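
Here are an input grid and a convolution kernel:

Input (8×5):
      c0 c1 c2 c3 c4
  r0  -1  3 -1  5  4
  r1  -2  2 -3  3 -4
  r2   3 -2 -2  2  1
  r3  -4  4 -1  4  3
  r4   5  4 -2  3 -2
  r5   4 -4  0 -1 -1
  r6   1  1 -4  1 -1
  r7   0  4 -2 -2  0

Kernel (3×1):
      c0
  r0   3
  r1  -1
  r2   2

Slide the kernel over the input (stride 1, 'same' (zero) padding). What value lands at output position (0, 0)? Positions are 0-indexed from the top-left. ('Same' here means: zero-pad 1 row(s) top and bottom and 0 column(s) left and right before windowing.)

The receptive field on the zero-padded input at this output position is [0 / -1 / -2]. Elementwise product with the kernel and sum: 0·3 + -1·-1 + -2·2.

-3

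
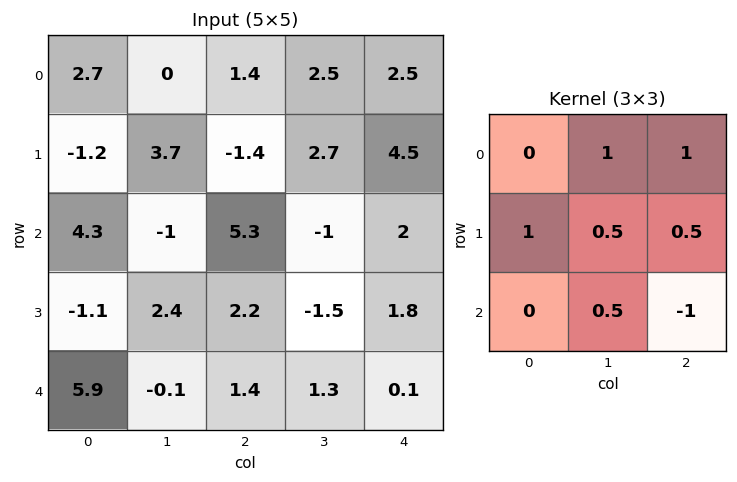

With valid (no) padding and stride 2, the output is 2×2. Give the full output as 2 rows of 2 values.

-4.45 4.7
4.05 3.9

Output[0,0]: The receptive field on the input at this output position is [2.7 0 1.4 / -1.2 3.7 -1.4 / 4.3 -1 5.3]. Elementwise product with the kernel and sum: 0·1 + 1.4·1 + -1.2·1 + 3.7·0.5 + -1.4·0.5 + -1·0.5 + 5.3·-1.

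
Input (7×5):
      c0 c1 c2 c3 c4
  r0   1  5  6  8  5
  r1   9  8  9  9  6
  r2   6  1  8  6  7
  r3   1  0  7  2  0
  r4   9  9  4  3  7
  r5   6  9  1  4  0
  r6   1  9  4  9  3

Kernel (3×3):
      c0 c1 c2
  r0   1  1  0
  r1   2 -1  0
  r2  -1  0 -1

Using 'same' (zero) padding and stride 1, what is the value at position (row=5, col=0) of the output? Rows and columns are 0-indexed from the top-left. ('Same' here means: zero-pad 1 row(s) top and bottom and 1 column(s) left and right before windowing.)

-6

The receptive field on the zero-padded input at this output position is [0 9 9 / 0 6 9 / 0 1 9]. Elementwise product with the kernel and sum: 0·1 + 9·1 + 0·2 + 6·-1 + 0·-1 + 9·-1.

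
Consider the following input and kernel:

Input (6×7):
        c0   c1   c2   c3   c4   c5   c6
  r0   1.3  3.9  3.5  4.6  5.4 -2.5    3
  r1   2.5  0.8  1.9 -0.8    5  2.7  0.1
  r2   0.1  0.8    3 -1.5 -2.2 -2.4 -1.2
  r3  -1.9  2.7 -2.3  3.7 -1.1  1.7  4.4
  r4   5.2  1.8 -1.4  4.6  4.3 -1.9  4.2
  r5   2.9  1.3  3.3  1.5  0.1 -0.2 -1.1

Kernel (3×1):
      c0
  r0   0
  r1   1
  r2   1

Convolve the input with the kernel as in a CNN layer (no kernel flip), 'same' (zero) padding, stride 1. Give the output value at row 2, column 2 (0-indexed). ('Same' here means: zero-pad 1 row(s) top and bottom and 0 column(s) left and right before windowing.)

The receptive field on the zero-padded input at this output position is [1.9 / 3 / -2.3]. Elementwise product with the kernel and sum: 3·1 + -2.3·1.

0.7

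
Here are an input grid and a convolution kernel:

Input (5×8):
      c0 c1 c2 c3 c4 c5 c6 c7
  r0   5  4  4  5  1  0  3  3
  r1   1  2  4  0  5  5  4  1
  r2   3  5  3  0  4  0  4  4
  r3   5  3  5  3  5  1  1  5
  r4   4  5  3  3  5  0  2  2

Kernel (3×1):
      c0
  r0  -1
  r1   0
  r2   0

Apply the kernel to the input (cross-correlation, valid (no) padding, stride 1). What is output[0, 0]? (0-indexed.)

-5

The receptive field on the input at this output position is [5 / 1 / 3]. Elementwise product with the kernel and sum: 5·-1.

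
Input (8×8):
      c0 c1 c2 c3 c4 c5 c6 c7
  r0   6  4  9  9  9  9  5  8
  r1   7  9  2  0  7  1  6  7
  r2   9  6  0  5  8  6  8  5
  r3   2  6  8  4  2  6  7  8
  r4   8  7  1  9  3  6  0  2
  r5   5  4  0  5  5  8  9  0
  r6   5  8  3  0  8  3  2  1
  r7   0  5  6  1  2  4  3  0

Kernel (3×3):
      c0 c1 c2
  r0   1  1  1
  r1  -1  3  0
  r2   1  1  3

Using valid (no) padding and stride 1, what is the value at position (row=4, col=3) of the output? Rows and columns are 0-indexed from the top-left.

45

The receptive field on the input at this output position is [9 3 6 / 5 5 8 / 0 8 3]. Elementwise product with the kernel and sum: 9·1 + 3·1 + 6·1 + 5·-1 + 5·3 + 0·1 + 8·1 + 3·3.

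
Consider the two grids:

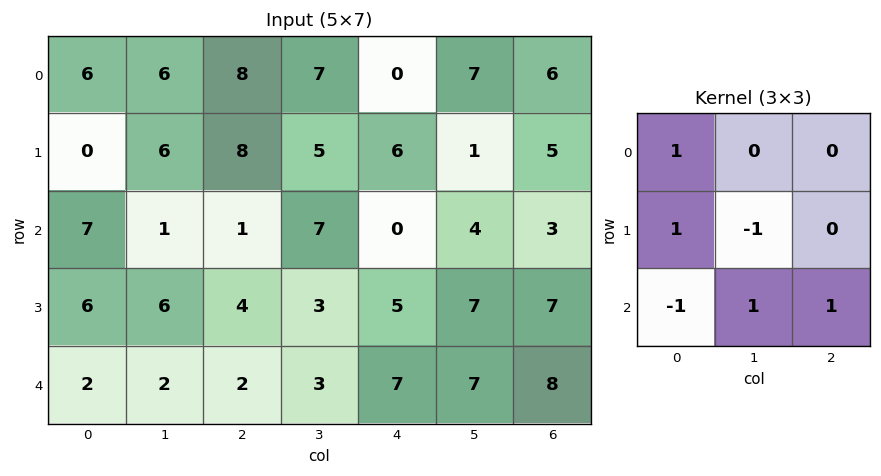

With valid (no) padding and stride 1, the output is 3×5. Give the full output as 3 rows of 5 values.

Output[0,0]: The receptive field on the input at this output position is [6 6 8 / 0 6 8 / 7 1 1]. Elementwise product with the kernel and sum: 6·1 + 0·1 + 6·-1 + 7·-1 + 1·1 + 1·1.
Output[0,1]: The receptive field on the input at this output position is [6 8 7 / 6 8 5 / 1 1 7]. Elementwise product with the kernel and sum: 6·1 + 6·1 + 8·-1 + 1·-1 + 1·1 + 7·1.

-5 11 17 3 12
10 7 6 21 11
9 6 10 16 6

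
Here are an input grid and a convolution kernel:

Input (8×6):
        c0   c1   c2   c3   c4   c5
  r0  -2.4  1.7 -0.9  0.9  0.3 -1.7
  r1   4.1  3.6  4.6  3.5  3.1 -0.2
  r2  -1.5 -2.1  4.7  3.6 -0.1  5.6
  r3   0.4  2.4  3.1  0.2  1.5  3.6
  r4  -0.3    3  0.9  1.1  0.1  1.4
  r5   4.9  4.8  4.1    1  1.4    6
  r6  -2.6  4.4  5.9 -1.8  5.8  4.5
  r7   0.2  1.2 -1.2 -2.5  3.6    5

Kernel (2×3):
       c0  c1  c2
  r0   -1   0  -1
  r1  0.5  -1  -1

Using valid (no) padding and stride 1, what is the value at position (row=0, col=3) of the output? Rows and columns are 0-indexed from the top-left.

-0.35

The receptive field on the input at this output position is [0.9 0.3 -1.7 / 3.5 3.1 -0.2]. Elementwise product with the kernel and sum: 0.9·-1 + -1.7·-1 + 3.5·0.5 + 3.1·-1 + -0.2·-1.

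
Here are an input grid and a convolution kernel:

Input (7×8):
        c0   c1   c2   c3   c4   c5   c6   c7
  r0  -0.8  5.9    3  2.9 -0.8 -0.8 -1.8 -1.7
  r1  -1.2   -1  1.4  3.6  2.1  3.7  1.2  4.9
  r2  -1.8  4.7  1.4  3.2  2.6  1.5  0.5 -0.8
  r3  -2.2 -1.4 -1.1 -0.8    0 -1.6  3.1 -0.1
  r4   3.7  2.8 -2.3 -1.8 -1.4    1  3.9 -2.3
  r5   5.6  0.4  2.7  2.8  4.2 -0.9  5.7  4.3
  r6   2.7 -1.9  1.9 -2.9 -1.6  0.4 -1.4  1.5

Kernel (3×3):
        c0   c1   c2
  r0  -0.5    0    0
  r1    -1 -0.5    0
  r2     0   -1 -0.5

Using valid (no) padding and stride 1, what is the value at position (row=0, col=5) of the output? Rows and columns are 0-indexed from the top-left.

-4

The receptive field on the input at this output position is [-0.8 -1.8 -1.7 / 3.7 1.2 4.9 / 1.5 0.5 -0.8]. Elementwise product with the kernel and sum: -0.8·-0.5 + 3.7·-1 + 1.2·-0.5 + 0.5·-1 + -0.8·-0.5.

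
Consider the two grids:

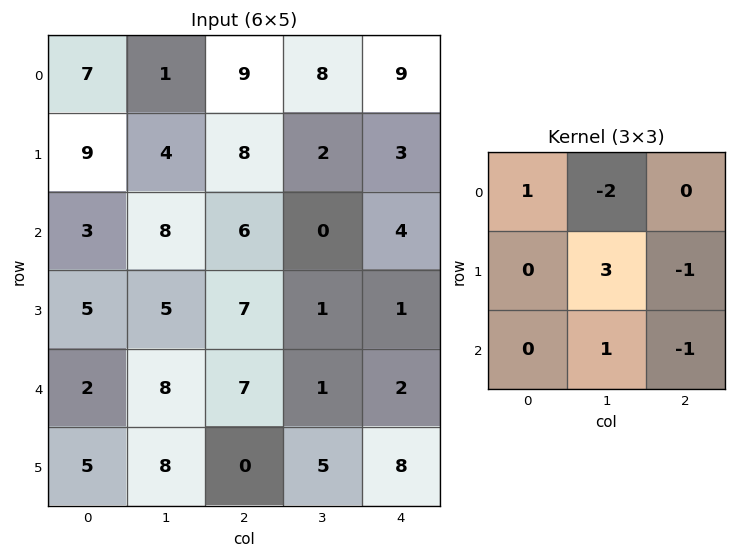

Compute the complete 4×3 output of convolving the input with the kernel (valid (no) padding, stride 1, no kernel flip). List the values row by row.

Output[0,0]: The receptive field on the input at this output position is [7 1 9 / 9 4 8 / 3 8 6]. Elementwise product with the kernel and sum: 7·1 + 1·-2 + 4·3 + 8·-1 + 8·1 + 6·-1.
Output[0,1]: The receptive field on the input at this output position is [1 9 8 / 4 8 2 / 8 6 0]. Elementwise product with the kernel and sum: 1·1 + 9·-2 + 8·3 + 2·-1 + 6·1 + 0·-1.

11 11 -8
17 12 0
-4 22 7
20 6 3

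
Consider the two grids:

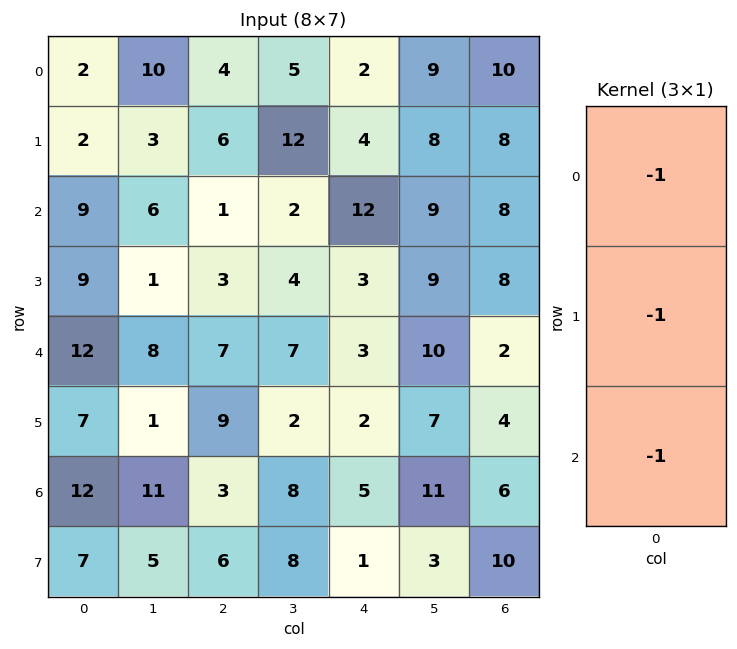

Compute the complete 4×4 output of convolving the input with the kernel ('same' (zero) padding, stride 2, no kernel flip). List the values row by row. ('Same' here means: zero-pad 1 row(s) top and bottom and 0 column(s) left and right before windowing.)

-4 -10 -6 -18
-20 -10 -19 -24
-28 -19 -8 -14
-26 -18 -8 -20

Output[0,0]: The receptive field on the zero-padded input at this output position is [0 / 2 / 2]. Elementwise product with the kernel and sum: 0·-1 + 2·-1 + 2·-1.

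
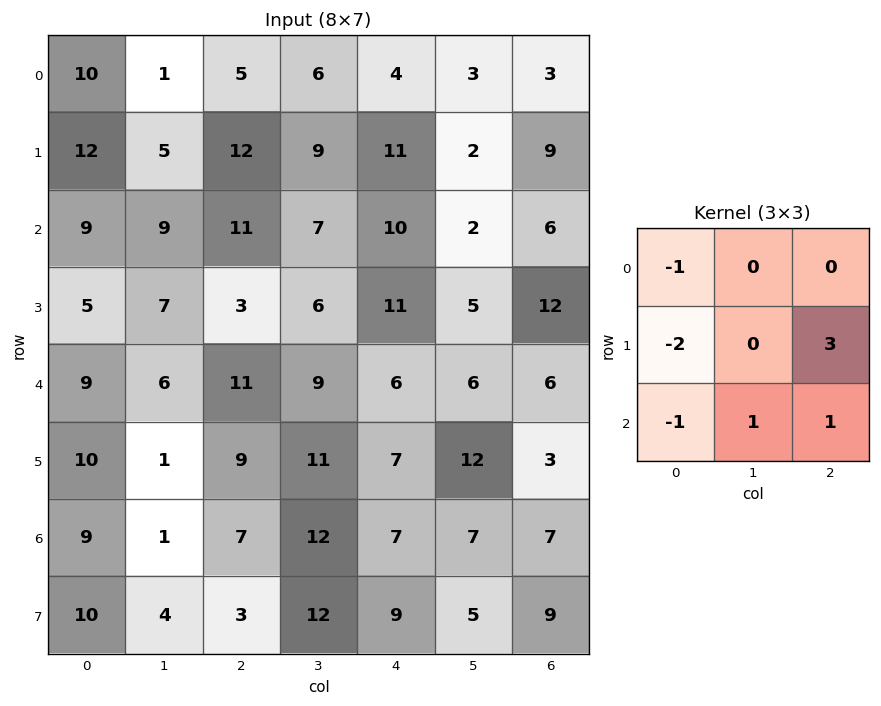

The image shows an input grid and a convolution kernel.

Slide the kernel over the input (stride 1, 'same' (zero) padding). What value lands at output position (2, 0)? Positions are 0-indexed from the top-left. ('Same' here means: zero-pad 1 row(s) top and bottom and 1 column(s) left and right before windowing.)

39

The receptive field on the zero-padded input at this output position is [0 12 5 / 0 9 9 / 0 5 7]. Elementwise product with the kernel and sum: 0·-1 + 0·-2 + 9·3 + 0·-1 + 5·1 + 7·1.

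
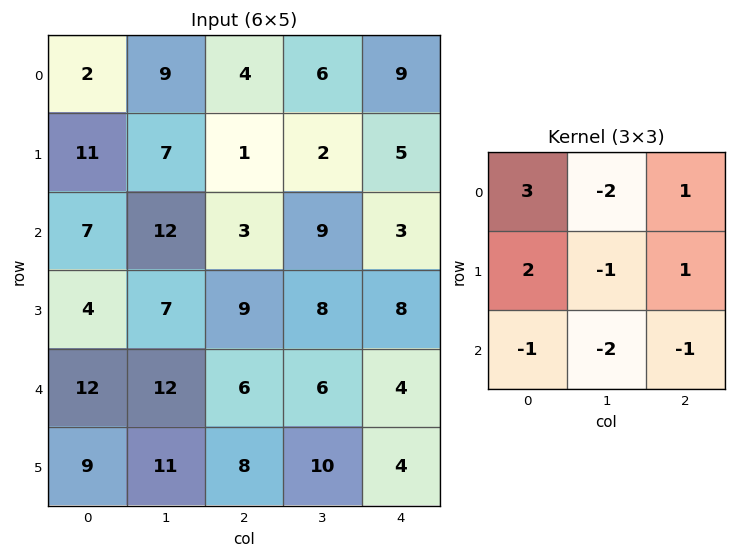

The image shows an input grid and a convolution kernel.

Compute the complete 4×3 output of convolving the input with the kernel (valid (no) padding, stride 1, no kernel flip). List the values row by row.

-26 13 -10
-2 18 -29
-32 22 -10
-14 -2 -3

Output[0,0]: The receptive field on the input at this output position is [2 9 4 / 11 7 1 / 7 12 3]. Elementwise product with the kernel and sum: 2·3 + 9·-2 + 4·1 + 11·2 + 7·-1 + 1·1 + 7·-1 + 12·-2 + 3·-1.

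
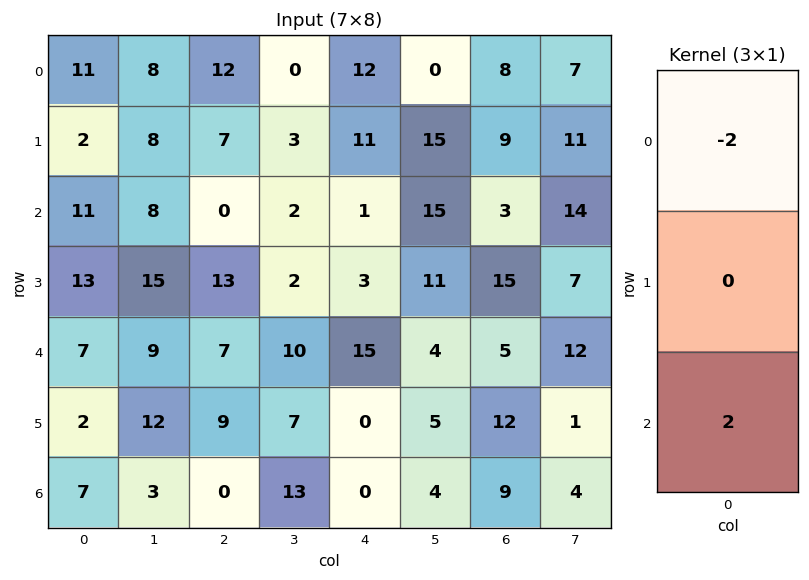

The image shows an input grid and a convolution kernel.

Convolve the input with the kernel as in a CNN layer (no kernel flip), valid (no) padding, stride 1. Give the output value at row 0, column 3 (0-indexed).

4

The receptive field on the input at this output position is [0 / 3 / 2]. Elementwise product with the kernel and sum: 0·-2 + 2·2.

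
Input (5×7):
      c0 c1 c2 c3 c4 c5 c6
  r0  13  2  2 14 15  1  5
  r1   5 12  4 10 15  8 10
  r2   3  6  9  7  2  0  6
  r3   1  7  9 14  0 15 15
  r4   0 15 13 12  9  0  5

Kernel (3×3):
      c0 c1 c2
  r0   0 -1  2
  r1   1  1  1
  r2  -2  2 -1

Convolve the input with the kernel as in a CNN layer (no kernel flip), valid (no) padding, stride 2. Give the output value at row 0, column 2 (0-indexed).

The receptive field on the input at this output position is [15 1 5 / 15 8 10 / 2 0 6]. Elementwise product with the kernel and sum: 1·-1 + 5·2 + 15·1 + 8·1 + 10·1 + 2·-2 + 0·2 + 6·-1.

32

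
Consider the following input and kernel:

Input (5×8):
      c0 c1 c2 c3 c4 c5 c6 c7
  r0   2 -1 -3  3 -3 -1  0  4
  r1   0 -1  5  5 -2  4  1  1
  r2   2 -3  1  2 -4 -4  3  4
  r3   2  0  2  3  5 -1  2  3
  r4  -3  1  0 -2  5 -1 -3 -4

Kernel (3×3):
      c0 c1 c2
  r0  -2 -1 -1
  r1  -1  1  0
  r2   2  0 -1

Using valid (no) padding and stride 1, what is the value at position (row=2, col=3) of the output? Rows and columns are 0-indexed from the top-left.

3

The receptive field on the input at this output position is [2 -4 -4 / 3 5 -1 / -2 5 -1]. Elementwise product with the kernel and sum: 2·-2 + -4·-1 + -4·-1 + 3·-1 + 5·1 + -2·2 + -1·-1.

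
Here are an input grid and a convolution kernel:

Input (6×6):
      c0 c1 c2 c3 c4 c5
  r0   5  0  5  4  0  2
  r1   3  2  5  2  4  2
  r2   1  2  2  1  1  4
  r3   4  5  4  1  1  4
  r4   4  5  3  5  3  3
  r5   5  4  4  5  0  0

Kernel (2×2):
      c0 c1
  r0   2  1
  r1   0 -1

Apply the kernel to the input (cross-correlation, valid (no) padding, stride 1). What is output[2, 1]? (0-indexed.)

The receptive field on the input at this output position is [2 2 / 5 4]. Elementwise product with the kernel and sum: 2·2 + 2·1 + 4·-1.

2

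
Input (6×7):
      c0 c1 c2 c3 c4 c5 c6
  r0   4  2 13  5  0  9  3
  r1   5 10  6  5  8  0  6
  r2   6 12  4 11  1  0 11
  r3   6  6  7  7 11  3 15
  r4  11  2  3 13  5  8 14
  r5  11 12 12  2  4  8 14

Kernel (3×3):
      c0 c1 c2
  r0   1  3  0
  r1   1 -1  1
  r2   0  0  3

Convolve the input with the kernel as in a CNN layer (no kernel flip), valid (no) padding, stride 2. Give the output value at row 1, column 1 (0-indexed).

63

The receptive field on the input at this output position is [4 11 1 / 7 7 11 / 3 13 5]. Elementwise product with the kernel and sum: 4·1 + 11·3 + 7·1 + 7·-1 + 11·1 + 5·3.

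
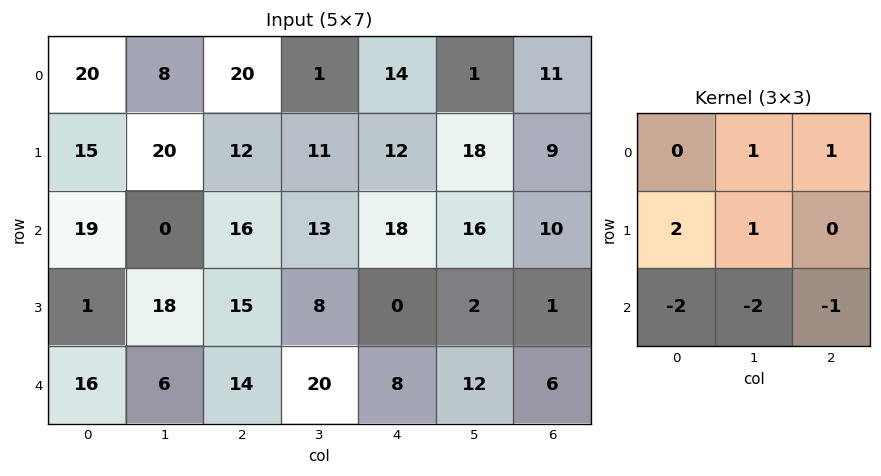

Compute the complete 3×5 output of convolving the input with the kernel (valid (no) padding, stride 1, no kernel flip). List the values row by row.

24 28 -26 -29 -24
17 -35 22 56 74
-22 20 -7 -18 -18

Output[0,0]: The receptive field on the input at this output position is [20 8 20 / 15 20 12 / 19 0 16]. Elementwise product with the kernel and sum: 8·1 + 20·1 + 15·2 + 20·1 + 19·-2 + 0·-2 + 16·-1.
Output[0,1]: The receptive field on the input at this output position is [8 20 1 / 20 12 11 / 0 16 13]. Elementwise product with the kernel and sum: 20·1 + 1·1 + 20·2 + 12·1 + 0·-2 + 16·-2 + 13·-1.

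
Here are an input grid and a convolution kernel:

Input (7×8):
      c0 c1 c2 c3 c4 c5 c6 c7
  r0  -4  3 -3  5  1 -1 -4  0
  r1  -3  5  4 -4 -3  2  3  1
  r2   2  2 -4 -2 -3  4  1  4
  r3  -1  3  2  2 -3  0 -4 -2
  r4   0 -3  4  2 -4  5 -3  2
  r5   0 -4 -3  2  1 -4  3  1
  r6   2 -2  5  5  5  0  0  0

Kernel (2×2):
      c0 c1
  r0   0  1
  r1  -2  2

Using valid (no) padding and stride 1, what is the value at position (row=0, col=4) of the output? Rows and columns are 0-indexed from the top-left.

The receptive field on the input at this output position is [1 -1 / -3 2]. Elementwise product with the kernel and sum: -1·1 + -3·-2 + 2·2.

9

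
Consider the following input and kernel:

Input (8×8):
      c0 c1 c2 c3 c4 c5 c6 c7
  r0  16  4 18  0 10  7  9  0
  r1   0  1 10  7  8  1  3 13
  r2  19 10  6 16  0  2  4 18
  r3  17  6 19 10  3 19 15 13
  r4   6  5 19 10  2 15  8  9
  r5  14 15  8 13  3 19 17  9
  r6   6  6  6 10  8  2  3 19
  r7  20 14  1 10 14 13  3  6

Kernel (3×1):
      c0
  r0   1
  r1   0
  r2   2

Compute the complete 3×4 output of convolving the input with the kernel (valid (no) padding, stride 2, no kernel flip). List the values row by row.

54 30 10 17
31 44 4 20
18 31 18 14

Output[0,0]: The receptive field on the input at this output position is [16 / 0 / 19]. Elementwise product with the kernel and sum: 16·1 + 19·2.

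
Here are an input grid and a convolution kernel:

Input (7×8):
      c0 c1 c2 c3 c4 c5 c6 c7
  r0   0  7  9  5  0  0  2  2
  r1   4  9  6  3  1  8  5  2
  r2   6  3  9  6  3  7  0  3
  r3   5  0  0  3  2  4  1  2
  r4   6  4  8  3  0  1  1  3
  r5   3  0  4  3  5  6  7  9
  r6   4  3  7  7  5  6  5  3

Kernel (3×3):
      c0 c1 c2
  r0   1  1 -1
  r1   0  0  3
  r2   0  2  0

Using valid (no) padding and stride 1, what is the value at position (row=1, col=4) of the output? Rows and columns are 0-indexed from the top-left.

The receptive field on the input at this output position is [1 8 5 / 3 7 0 / 2 4 1]. Elementwise product with the kernel and sum: 1·1 + 8·1 + 5·-1 + 0·3 + 4·2.

12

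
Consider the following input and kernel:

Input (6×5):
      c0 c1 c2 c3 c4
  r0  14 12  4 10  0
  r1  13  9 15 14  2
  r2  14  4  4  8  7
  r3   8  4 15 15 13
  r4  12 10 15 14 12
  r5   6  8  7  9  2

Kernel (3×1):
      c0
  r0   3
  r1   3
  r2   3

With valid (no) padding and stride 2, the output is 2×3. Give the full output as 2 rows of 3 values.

Output[0,0]: The receptive field on the input at this output position is [14 / 13 / 14]. Elementwise product with the kernel and sum: 14·3 + 13·3 + 14·3.

123 69 27
102 102 96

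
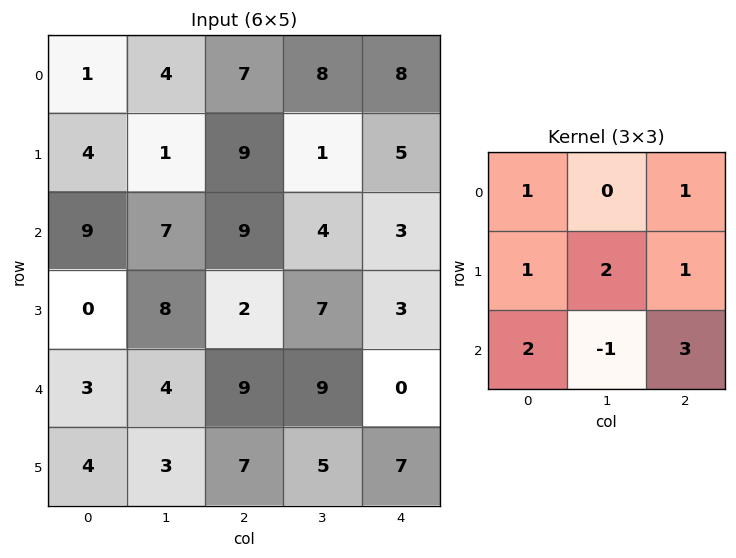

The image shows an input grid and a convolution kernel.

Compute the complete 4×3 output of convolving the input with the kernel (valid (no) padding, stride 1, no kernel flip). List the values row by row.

Output[0,0]: The receptive field on the input at this output position is [1 4 7 / 4 1 9 / 9 7 9]. Elementwise product with the kernel and sum: 1·1 + 7·1 + 4·1 + 1·2 + 9·1 + 9·2 + 7·-1 + 9·3.

61 49 54
43 66 40
65 56 40
48 60 62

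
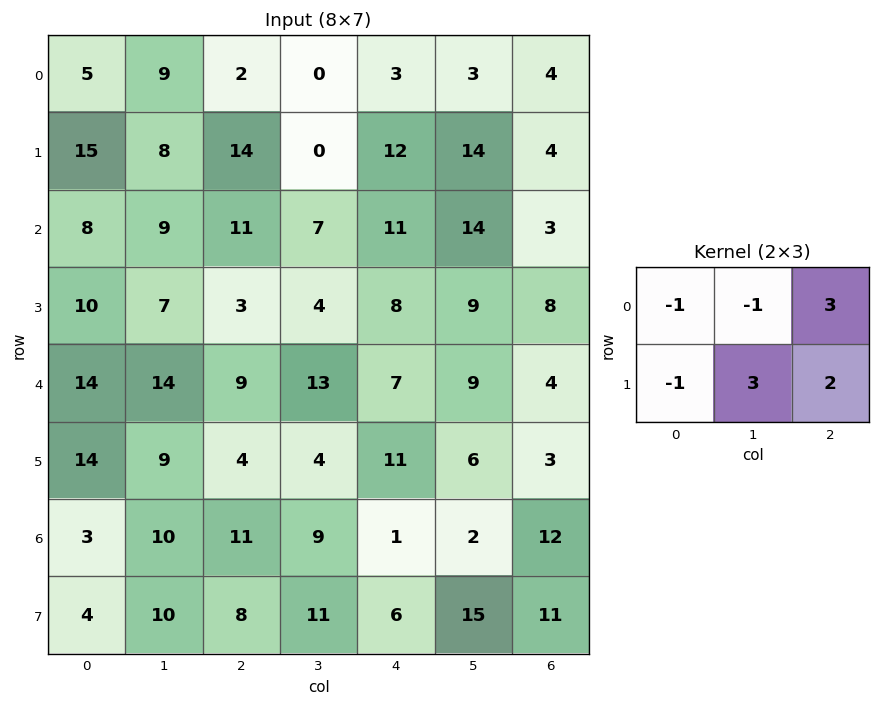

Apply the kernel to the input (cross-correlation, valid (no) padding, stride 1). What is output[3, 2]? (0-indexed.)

The receptive field on the input at this output position is [3 4 8 / 9 13 7]. Elementwise product with the kernel and sum: 3·-1 + 4·-1 + 8·3 + 9·-1 + 13·3 + 7·2.

61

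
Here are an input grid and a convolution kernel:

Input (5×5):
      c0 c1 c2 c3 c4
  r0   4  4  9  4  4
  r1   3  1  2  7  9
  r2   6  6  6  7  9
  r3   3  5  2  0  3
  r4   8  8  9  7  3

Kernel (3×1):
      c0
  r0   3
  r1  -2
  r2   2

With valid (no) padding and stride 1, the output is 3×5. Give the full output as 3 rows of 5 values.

Output[0,0]: The receptive field on the input at this output position is [4 / 3 / 6]. Elementwise product with the kernel and sum: 4·3 + 3·-2 + 6·2.

18 22 35 12 12
3 1 -2 7 15
28 24 32 35 27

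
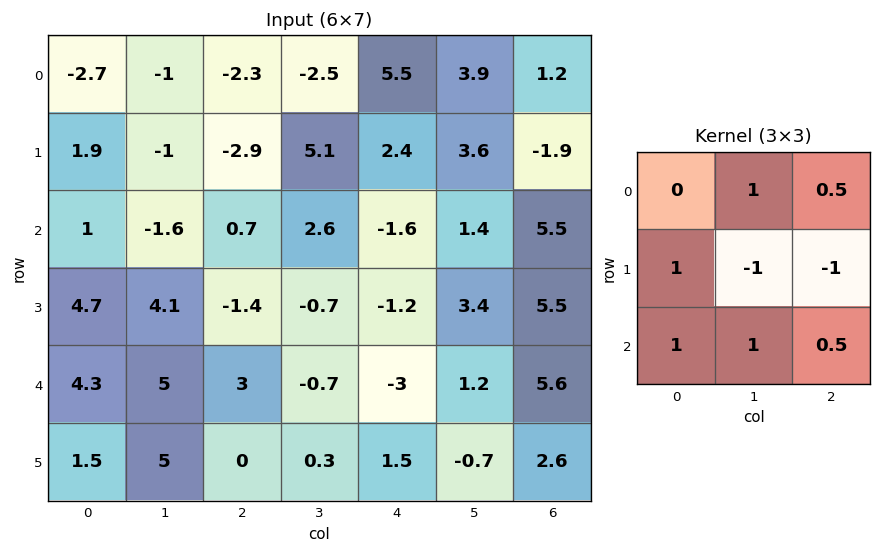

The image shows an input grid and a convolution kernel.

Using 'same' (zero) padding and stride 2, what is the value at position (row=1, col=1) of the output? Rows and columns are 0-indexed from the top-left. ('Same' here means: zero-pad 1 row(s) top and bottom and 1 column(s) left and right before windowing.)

The receptive field on the zero-padded input at this output position is [-1 -2.9 5.1 / -1.6 0.7 2.6 / 4.1 -1.4 -0.7]. Elementwise product with the kernel and sum: -2.9·1 + 5.1·0.5 + -1.6·1 + 0.7·-1 + 2.6·-1 + 4.1·1 + -1.4·1 + -0.7·0.5.

-2.9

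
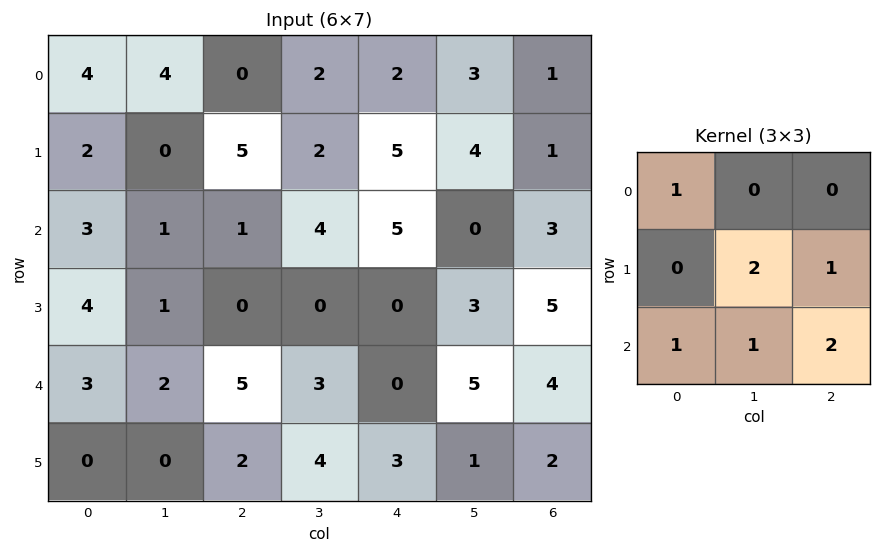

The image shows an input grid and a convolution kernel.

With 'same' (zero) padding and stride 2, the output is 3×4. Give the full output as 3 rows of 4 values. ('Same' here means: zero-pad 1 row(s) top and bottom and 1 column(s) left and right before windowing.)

14 11 22 7
13 7 18 18
8 24 14 14

Output[0,0]: The receptive field on the zero-padded input at this output position is [0 0 0 / 0 4 4 / 0 2 0]. Elementwise product with the kernel and sum: 0·1 + 4·2 + 4·1 + 0·1 + 2·1 + 0·2.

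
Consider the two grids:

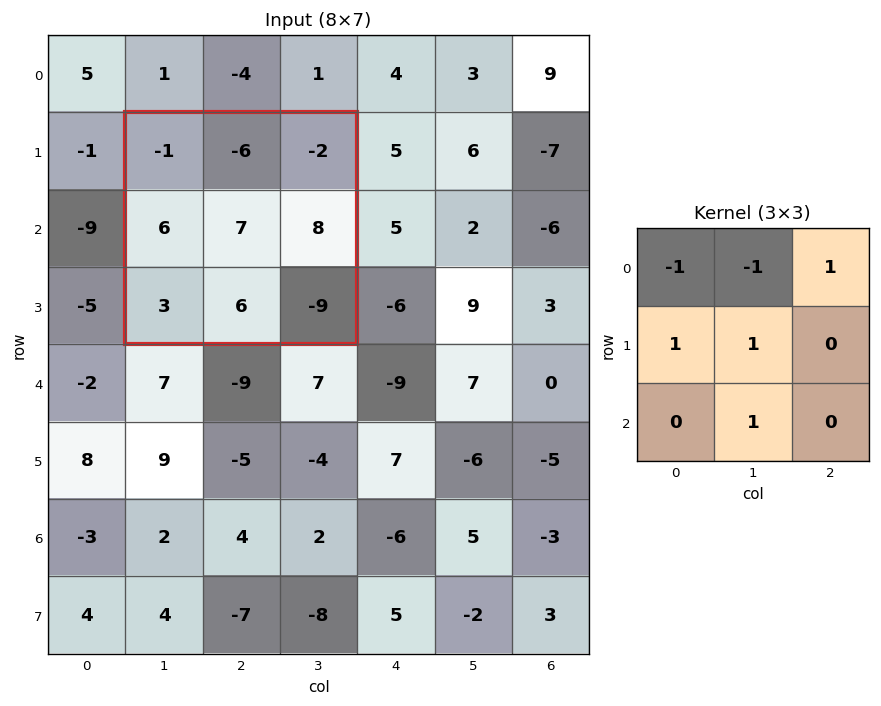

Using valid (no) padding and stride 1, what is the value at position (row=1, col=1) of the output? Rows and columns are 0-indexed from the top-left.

24

The receptive field on the input at this output position is [-1 -6 -2 / 6 7 8 / 3 6 -9]. Elementwise product with the kernel and sum: -1·-1 + -6·-1 + -2·1 + 6·1 + 7·1 + 6·1.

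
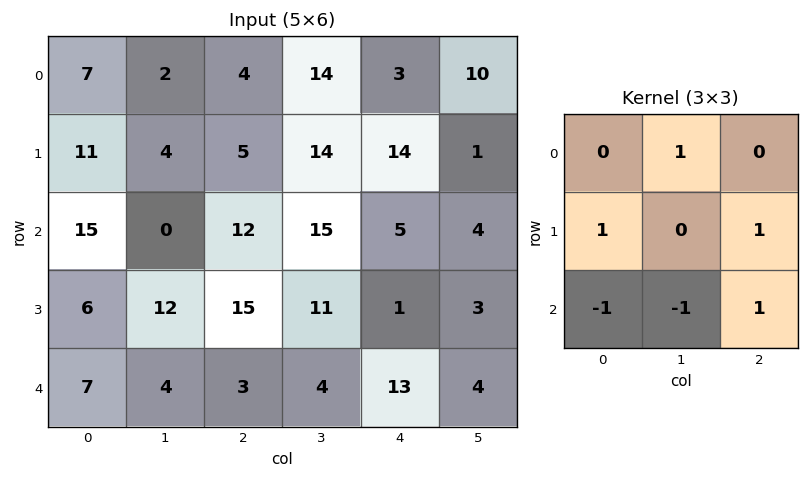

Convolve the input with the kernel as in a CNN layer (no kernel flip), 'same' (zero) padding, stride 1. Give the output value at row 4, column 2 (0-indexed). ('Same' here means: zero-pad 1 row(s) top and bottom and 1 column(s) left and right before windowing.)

The receptive field on the zero-padded input at this output position is [12 15 11 / 4 3 4 / 0 0 0]. Elementwise product with the kernel and sum: 15·1 + 4·1 + 4·1 + 0·-1 + 0·-1 + 0·1.

23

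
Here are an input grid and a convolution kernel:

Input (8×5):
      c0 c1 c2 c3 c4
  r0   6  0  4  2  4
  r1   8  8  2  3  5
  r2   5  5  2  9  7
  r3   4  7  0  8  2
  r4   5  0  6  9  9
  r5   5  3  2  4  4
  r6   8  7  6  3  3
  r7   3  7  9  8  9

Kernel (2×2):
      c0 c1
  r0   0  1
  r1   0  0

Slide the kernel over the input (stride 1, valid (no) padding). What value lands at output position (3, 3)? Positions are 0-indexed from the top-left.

2

The receptive field on the input at this output position is [8 2 / 9 9]. Elementwise product with the kernel and sum: 2·1.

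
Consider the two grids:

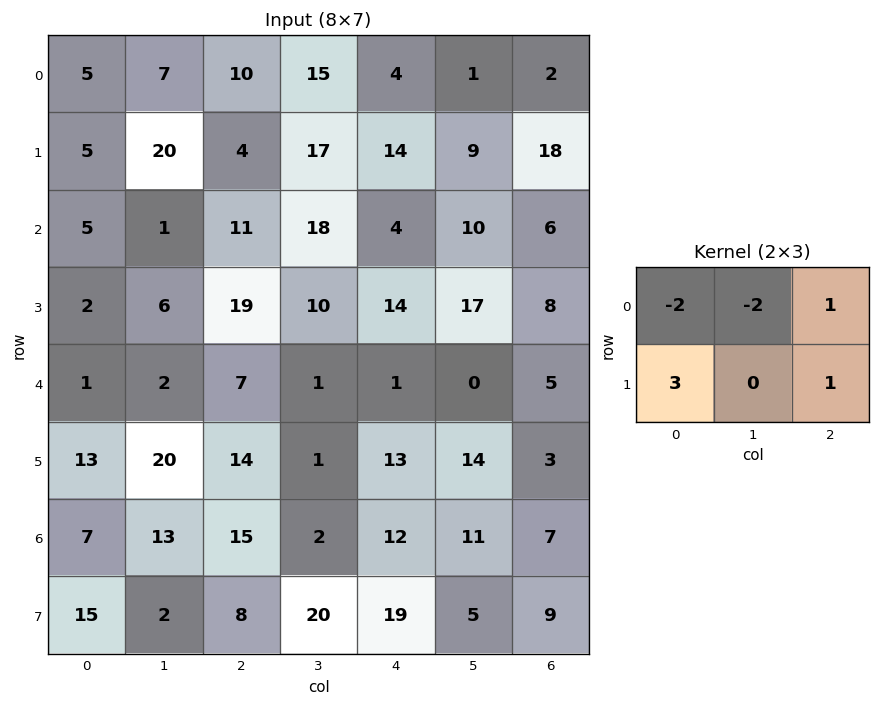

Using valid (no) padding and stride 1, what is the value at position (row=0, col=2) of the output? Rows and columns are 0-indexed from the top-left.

The receptive field on the input at this output position is [10 15 4 / 4 17 14]. Elementwise product with the kernel and sum: 10·-2 + 15·-2 + 4·1 + 4·3 + 14·1.

-20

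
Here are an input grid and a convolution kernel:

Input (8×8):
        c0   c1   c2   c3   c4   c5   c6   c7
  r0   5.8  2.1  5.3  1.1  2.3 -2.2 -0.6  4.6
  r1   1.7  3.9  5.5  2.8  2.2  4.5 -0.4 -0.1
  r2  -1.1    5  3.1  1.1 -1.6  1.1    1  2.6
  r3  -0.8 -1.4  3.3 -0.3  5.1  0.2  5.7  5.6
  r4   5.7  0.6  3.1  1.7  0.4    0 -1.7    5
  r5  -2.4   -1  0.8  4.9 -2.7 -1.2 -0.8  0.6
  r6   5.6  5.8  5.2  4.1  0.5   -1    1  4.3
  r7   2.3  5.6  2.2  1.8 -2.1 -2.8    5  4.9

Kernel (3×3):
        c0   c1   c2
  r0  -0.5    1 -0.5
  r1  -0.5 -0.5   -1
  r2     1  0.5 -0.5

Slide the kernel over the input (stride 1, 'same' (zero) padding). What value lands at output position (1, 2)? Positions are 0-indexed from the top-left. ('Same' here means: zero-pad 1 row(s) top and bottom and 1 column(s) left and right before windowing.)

The receptive field on the zero-padded input at this output position is [2.1 5.3 1.1 / 3.9 5.5 2.8 / 5 3.1 1.1]. Elementwise product with the kernel and sum: 2.1·-0.5 + 5.3·1 + 1.1·-0.5 + 3.9·-0.5 + 5.5·-0.5 + 2.8·-1 + 5·1 + 3.1·0.5 + 1.1·-0.5.

2.2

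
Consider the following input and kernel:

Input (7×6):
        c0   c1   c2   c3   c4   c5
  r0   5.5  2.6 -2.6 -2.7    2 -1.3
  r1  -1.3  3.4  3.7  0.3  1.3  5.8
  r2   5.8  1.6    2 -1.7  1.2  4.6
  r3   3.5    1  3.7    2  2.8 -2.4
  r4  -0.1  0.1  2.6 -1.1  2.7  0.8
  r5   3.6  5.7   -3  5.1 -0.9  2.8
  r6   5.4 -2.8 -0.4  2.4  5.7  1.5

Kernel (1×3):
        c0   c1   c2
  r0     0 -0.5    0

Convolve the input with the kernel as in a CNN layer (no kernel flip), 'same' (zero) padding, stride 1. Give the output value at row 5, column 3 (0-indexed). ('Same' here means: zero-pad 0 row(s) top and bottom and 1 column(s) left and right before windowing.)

The receptive field on the zero-padded input at this output position is [-3 5.1 -0.9]. Elementwise product with the kernel and sum: 5.1·-0.5.

-2.55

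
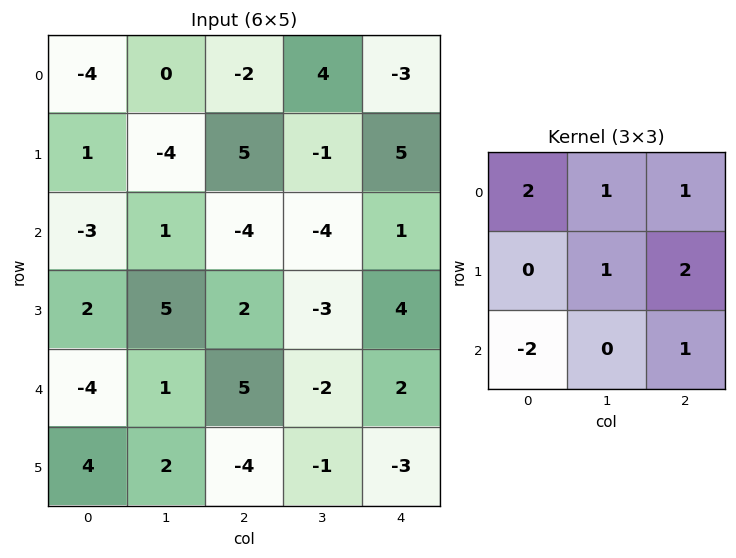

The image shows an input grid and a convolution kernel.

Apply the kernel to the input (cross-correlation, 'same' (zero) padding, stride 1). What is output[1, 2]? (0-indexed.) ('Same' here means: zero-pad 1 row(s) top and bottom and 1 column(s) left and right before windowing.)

The receptive field on the zero-padded input at this output position is [0 -2 4 / -4 5 -1 / 1 -4 -4]. Elementwise product with the kernel and sum: 0·2 + -2·1 + 4·1 + 5·1 + -1·2 + 1·-2 + -4·1.

-1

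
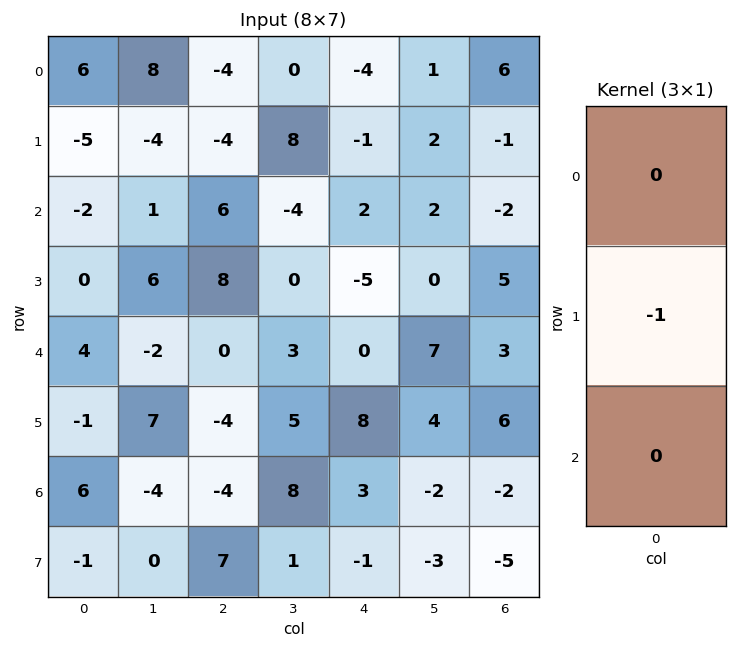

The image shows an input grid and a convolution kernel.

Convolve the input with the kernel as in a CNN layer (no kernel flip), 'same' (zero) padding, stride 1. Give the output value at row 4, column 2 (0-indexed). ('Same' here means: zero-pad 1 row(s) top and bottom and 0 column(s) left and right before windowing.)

The receptive field on the zero-padded input at this output position is [8 / 0 / -4]. Elementwise product with the kernel and sum: 0·-1.

0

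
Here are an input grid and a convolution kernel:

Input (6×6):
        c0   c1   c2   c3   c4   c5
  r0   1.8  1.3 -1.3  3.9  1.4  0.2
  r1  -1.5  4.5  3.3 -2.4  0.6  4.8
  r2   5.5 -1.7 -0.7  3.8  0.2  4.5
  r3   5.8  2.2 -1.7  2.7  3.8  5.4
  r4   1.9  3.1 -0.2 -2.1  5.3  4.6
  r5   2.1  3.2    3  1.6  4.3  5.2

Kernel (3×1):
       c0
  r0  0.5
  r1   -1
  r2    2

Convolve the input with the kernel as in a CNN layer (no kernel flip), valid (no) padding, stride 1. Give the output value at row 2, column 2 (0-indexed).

0.95

The receptive field on the input at this output position is [-0.7 / -1.7 / -0.2]. Elementwise product with the kernel and sum: -0.7·0.5 + -1.7·-1 + -0.2·2.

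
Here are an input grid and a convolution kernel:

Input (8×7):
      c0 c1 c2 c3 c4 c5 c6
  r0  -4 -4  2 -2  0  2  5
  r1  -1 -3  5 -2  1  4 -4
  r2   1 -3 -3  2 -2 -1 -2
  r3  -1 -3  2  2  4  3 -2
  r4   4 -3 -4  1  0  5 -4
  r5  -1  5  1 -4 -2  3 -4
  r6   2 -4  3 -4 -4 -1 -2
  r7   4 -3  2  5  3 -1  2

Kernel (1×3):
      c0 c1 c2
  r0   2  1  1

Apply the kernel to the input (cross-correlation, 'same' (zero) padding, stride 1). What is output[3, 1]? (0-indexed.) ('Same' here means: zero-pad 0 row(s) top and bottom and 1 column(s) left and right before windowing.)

The receptive field on the zero-padded input at this output position is [-1 -3 2]. Elementwise product with the kernel and sum: -1·2 + -3·1 + 2·1.

-3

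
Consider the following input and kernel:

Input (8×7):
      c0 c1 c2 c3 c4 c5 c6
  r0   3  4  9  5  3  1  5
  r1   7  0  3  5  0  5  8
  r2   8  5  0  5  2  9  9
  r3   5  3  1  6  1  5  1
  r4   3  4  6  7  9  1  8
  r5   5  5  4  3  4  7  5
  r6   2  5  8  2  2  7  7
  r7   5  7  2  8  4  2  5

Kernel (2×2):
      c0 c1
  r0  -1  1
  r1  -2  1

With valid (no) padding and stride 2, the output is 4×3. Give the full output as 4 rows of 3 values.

-13 -5 3
-10 9 10
-4 -4 -9
0 -2 -1

Output[0,0]: The receptive field on the input at this output position is [3 4 / 7 0]. Elementwise product with the kernel and sum: 3·-1 + 4·1 + 7·-2 + 0·1.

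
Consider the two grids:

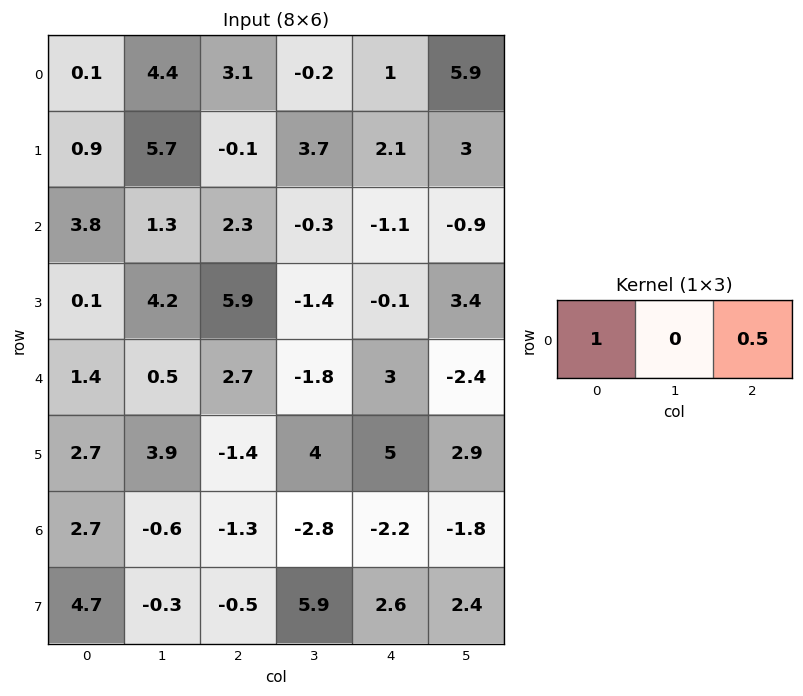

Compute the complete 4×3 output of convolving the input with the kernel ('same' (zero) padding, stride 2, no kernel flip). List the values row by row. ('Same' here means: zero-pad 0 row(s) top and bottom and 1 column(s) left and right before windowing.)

Output[0,0]: The receptive field on the zero-padded input at this output position is [0 0.1 4.4]. Elementwise product with the kernel and sum: 0·1 + 4.4·0.5.
Output[0,1]: The receptive field on the zero-padded input at this output position is [4.4 3.1 -0.2]. Elementwise product with the kernel and sum: 4.4·1 + -0.2·0.5.

2.2 4.3 2.75
0.65 1.15 -0.75
0.25 -0.4 -3
-0.3 -2 -3.7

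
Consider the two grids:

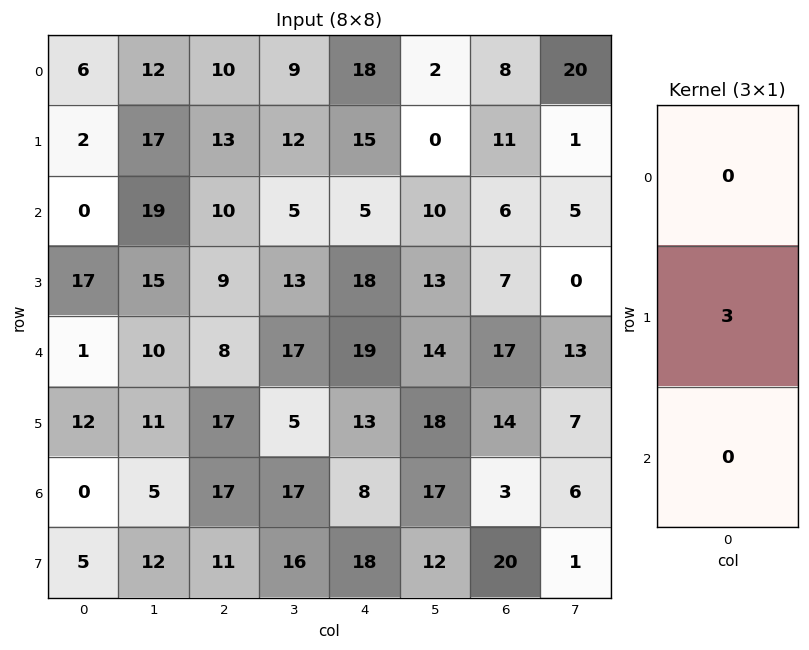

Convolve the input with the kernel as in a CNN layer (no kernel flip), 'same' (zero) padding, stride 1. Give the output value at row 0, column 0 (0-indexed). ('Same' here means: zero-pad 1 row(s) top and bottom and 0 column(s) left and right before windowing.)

18

The receptive field on the zero-padded input at this output position is [0 / 6 / 2]. Elementwise product with the kernel and sum: 6·3.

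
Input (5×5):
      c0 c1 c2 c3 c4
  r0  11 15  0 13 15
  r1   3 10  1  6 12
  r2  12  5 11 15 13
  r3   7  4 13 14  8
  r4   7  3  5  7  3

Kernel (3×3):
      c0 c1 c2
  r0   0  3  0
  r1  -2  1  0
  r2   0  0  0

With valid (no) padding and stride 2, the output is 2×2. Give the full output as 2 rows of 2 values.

49 43
5 33

Output[0,0]: The receptive field on the input at this output position is [11 15 0 / 3 10 1 / 12 5 11]. Elementwise product with the kernel and sum: 15·3 + 3·-2 + 10·1.
Output[0,1]: The receptive field on the input at this output position is [0 13 15 / 1 6 12 / 11 15 13]. Elementwise product with the kernel and sum: 13·3 + 1·-2 + 6·1.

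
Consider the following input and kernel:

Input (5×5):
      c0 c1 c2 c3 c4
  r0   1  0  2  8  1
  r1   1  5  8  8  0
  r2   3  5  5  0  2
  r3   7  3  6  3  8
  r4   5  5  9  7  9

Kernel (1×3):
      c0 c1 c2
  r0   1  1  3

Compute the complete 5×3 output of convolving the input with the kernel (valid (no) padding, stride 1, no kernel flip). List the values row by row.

Output[0,0]: The receptive field on the input at this output position is [1 0 2]. Elementwise product with the kernel and sum: 1·1 + 0·1 + 2·3.
Output[0,1]: The receptive field on the input at this output position is [0 2 8]. Elementwise product with the kernel and sum: 0·1 + 2·1 + 8·3.

7 26 13
30 37 16
23 10 11
28 18 33
37 35 43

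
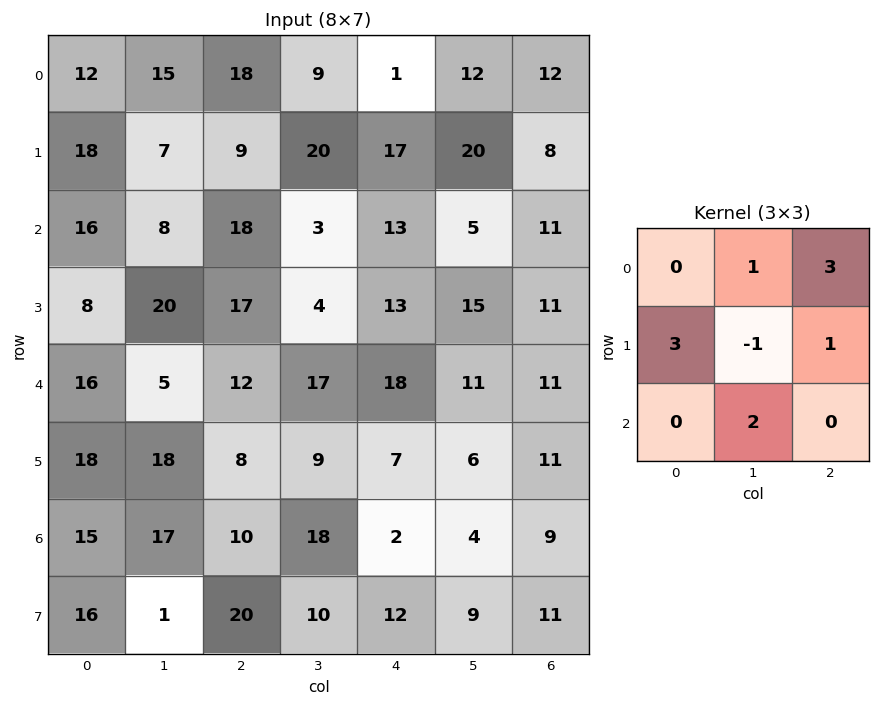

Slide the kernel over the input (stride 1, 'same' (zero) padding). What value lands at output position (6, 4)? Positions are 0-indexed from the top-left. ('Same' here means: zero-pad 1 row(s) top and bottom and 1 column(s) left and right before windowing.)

The receptive field on the zero-padded input at this output position is [9 7 6 / 18 2 4 / 10 12 9]. Elementwise product with the kernel and sum: 7·1 + 6·3 + 18·3 + 2·-1 + 4·1 + 12·2.

105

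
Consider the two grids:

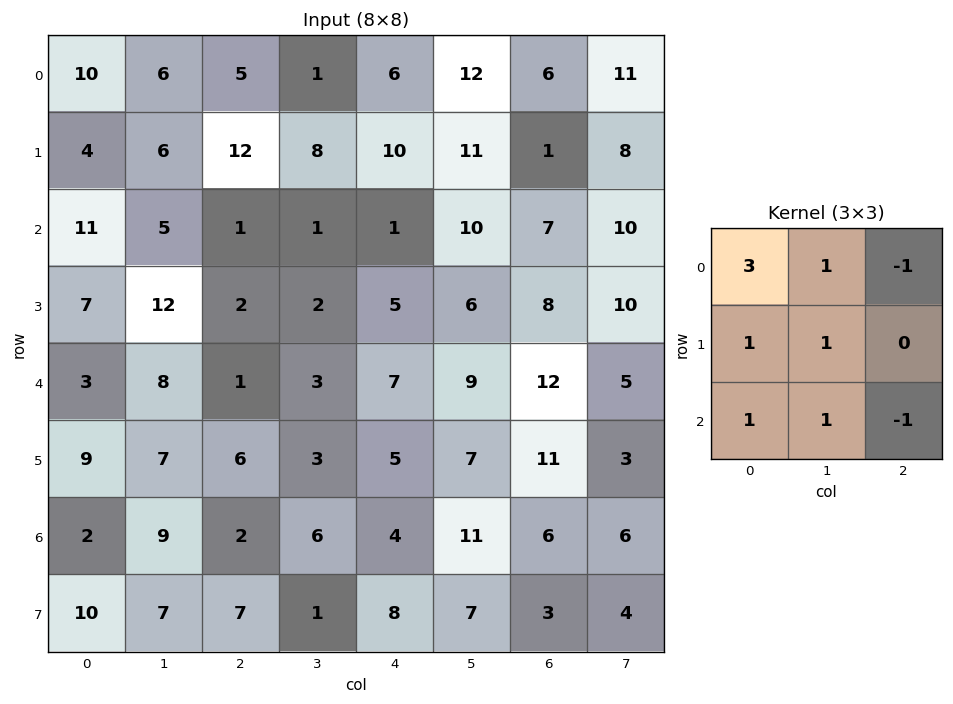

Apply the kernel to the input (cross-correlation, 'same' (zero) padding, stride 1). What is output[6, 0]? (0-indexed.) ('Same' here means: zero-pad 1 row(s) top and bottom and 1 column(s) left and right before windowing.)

The receptive field on the zero-padded input at this output position is [0 9 7 / 0 2 9 / 0 10 7]. Elementwise product with the kernel and sum: 0·3 + 9·1 + 7·-1 + 0·1 + 2·1 + 0·1 + 10·1 + 7·-1.

7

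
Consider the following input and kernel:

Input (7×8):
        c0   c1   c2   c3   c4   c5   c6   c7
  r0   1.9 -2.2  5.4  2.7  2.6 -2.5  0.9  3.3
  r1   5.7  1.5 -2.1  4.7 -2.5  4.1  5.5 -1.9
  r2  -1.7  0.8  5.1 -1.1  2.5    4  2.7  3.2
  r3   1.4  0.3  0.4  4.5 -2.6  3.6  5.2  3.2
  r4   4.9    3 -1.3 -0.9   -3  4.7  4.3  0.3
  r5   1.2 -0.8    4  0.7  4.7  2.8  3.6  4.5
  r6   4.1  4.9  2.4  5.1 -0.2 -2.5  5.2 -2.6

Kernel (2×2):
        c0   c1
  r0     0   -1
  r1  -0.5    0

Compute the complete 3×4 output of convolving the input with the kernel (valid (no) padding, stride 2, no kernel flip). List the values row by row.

-0.65 -1.65 3.75 -6.05
-1.5 0.9 -2.7 -5.8
-3.6 -1.1 -7.05 -2.1

Output[0,0]: The receptive field on the input at this output position is [1.9 -2.2 / 5.7 1.5]. Elementwise product with the kernel and sum: -2.2·-1 + 5.7·-0.5.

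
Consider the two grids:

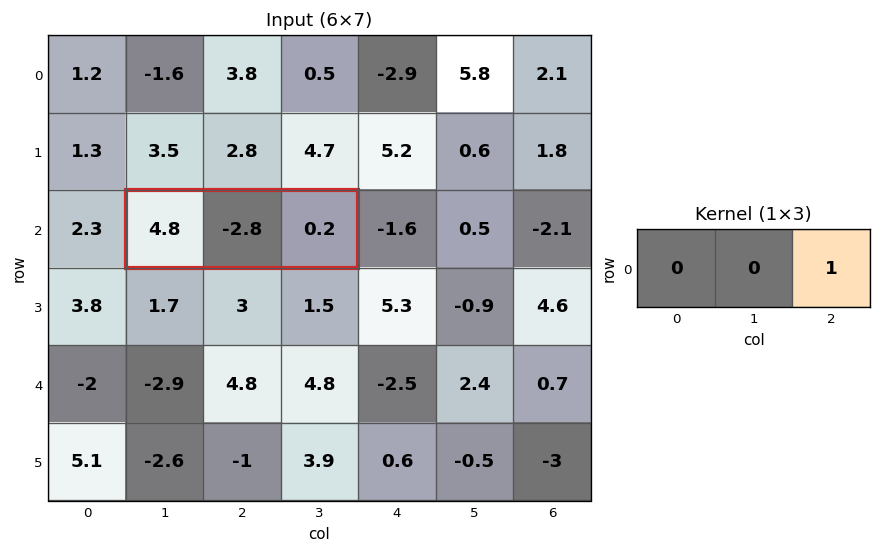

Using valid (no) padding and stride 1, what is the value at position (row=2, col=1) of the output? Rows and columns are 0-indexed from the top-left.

The receptive field on the input at this output position is [4.8 -2.8 0.2]. Elementwise product with the kernel and sum: 0.2·1.

0.2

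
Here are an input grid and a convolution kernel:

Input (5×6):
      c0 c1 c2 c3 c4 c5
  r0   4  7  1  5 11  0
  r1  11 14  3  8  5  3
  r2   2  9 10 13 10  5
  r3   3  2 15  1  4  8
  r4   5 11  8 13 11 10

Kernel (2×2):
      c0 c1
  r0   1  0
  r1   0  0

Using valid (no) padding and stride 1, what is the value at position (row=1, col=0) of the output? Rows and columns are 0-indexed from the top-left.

The receptive field on the input at this output position is [11 14 / 2 9]. Elementwise product with the kernel and sum: 11·1.

11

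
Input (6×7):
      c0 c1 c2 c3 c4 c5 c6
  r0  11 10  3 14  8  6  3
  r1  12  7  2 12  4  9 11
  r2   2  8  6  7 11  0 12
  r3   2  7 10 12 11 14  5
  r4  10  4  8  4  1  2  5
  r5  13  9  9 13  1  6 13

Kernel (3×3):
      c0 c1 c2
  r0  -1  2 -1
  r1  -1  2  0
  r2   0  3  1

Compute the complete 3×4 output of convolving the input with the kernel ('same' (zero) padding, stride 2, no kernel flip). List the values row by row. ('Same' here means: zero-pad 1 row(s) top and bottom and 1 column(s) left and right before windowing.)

Output[0,0]: The receptive field on the zero-padded input at this output position is [0 0 0 / 0 11 10 / 0 12 7]. Elementwise product with the kernel and sum: 0·-1 + 0·2 + 0·-1 + 0·-1 + 11·2 + 12·3 + 7·1.
Output[0,1]: The receptive field on the zero-padded input at this output position is [0 0 0 / 10 3 14 / 7 2 12]. Elementwise product with the kernel and sum: 0·-1 + 0·2 + 0·-1 + 10·-1 + 3·2 + 2·3 + 12·1.

65 14 23 33
34 31 49 52
65 53 3 43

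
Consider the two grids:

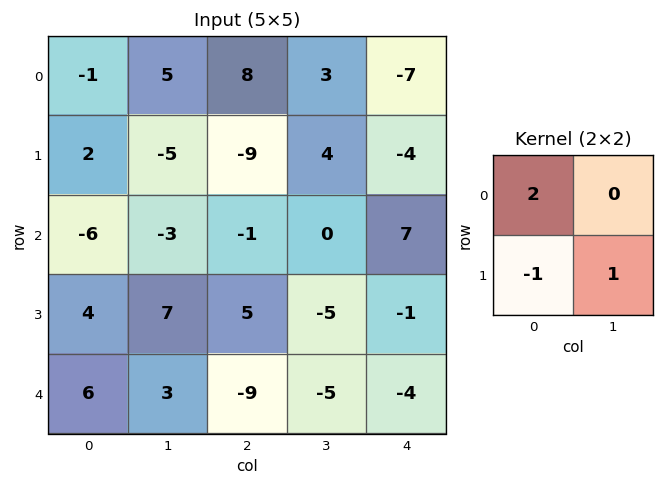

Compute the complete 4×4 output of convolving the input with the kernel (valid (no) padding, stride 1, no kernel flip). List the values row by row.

-9 6 29 -2
7 -8 -17 15
-9 -8 -12 4
5 2 14 -9

Output[0,0]: The receptive field on the input at this output position is [-1 5 / 2 -5]. Elementwise product with the kernel and sum: -1·2 + 2·-1 + -5·1.
Output[0,1]: The receptive field on the input at this output position is [5 8 / -5 -9]. Elementwise product with the kernel and sum: 5·2 + -5·-1 + -9·1.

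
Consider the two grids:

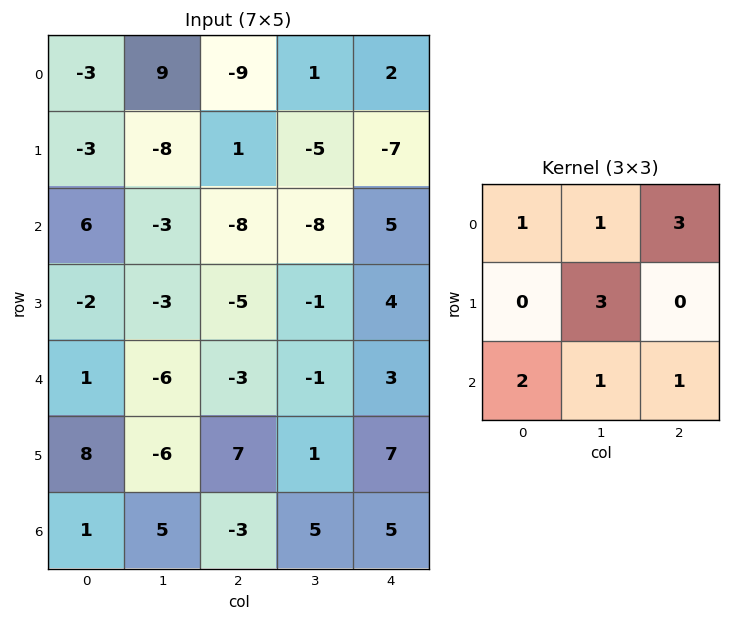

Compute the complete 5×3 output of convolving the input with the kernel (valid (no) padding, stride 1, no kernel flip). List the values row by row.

Output[0,0]: The receptive field on the input at this output position is [-3 9 -9 / -3 -8 1 / 6 -3 -8]. Elementwise product with the kernel and sum: -3·1 + 9·1 + -9·3 + -8·3 + 6·2 + -3·1 + -8·1.

-44 -16 -36
-29 -58 -56
-37 -66 -8
-21 -24 25
-28 21 12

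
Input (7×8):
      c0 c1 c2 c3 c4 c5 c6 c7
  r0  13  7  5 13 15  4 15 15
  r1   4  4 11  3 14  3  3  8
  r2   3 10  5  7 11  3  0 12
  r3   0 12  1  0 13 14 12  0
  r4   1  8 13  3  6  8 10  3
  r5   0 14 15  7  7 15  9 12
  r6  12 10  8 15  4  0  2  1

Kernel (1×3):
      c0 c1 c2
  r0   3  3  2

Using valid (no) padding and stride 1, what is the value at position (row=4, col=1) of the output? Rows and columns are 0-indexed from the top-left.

69

The receptive field on the input at this output position is [8 13 3]. Elementwise product with the kernel and sum: 8·3 + 13·3 + 3·2.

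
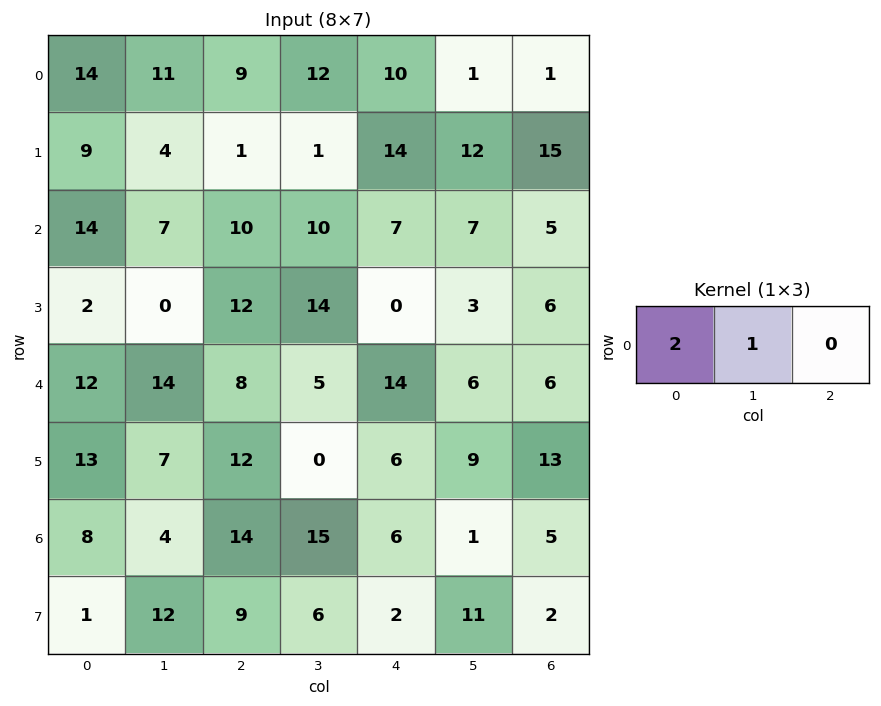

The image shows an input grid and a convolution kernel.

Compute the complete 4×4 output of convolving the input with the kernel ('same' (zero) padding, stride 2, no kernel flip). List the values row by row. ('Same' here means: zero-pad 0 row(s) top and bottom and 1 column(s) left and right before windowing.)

Output[0,0]: The receptive field on the zero-padded input at this output position is [0 14 11]. Elementwise product with the kernel and sum: 0·2 + 14·1.
Output[0,1]: The receptive field on the zero-padded input at this output position is [11 9 12]. Elementwise product with the kernel and sum: 11·2 + 9·1.

14 31 34 3
14 24 27 19
12 36 24 18
8 22 36 7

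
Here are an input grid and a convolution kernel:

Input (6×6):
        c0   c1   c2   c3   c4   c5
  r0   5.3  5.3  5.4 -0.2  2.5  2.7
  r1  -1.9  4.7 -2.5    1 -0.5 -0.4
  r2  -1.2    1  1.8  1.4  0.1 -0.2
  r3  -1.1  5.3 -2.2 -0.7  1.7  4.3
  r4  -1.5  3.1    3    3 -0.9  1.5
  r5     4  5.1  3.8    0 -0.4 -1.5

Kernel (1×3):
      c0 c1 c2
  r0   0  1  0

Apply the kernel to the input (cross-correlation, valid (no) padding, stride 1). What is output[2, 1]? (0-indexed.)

1.8

The receptive field on the input at this output position is [1 1.8 1.4]. Elementwise product with the kernel and sum: 1.8·1.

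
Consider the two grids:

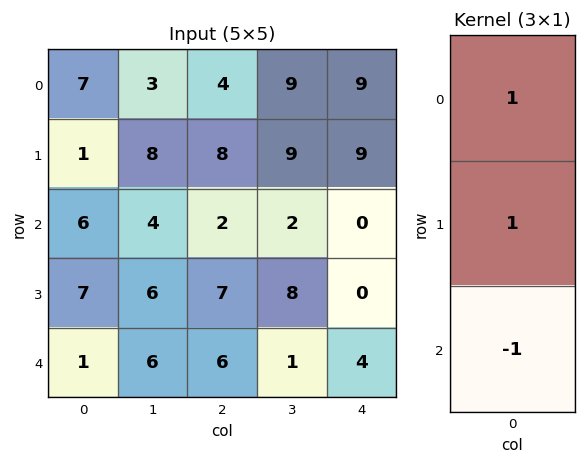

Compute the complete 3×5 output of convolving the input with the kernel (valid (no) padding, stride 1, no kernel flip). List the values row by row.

2 7 10 16 18
0 6 3 3 9
12 4 3 9 -4

Output[0,0]: The receptive field on the input at this output position is [7 / 1 / 6]. Elementwise product with the kernel and sum: 7·1 + 1·1 + 6·-1.
Output[0,1]: The receptive field on the input at this output position is [3 / 8 / 4]. Elementwise product with the kernel and sum: 3·1 + 8·1 + 4·-1.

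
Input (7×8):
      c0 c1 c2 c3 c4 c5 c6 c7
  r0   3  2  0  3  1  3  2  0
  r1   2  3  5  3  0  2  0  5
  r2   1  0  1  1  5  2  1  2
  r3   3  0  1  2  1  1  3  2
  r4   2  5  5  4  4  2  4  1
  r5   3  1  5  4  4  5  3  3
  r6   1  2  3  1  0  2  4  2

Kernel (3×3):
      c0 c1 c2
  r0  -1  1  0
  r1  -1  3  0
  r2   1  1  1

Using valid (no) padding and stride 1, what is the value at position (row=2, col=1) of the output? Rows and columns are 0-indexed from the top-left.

18

The receptive field on the input at this output position is [0 1 1 / 0 1 2 / 5 5 4]. Elementwise product with the kernel and sum: 0·-1 + 1·1 + 0·-1 + 1·3 + 5·1 + 5·1 + 4·1.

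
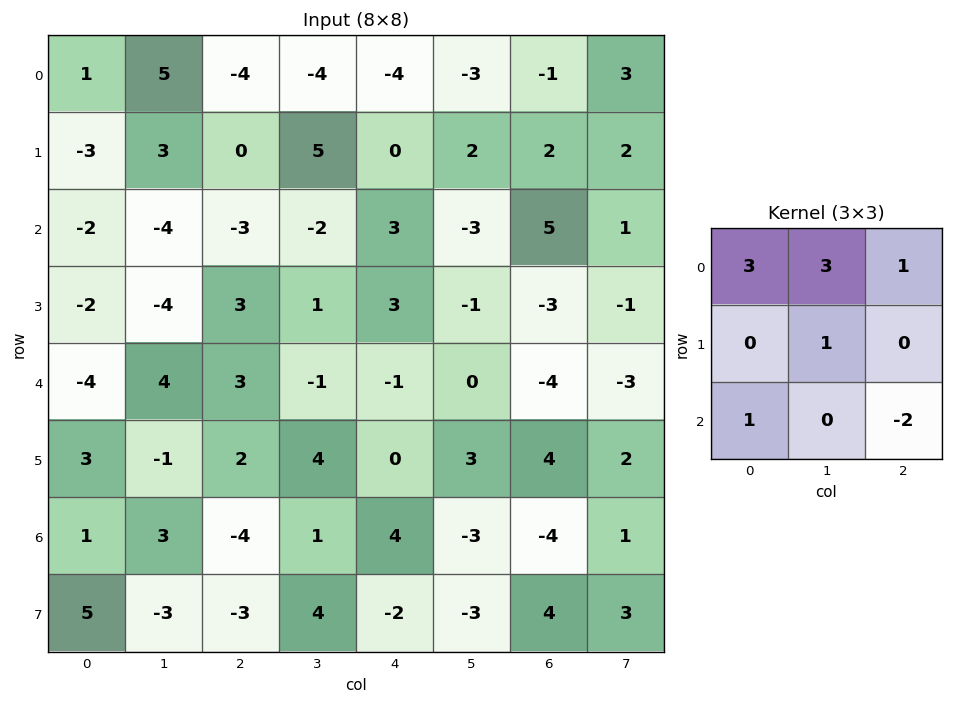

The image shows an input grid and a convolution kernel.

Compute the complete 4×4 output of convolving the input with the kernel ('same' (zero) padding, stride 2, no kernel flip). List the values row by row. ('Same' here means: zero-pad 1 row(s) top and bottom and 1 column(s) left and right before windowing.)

-5 -11 -3 -3
0 5 23 20
-12 -8 8 -18
15 -8 29 10

Output[0,0]: The receptive field on the zero-padded input at this output position is [0 0 0 / 0 1 5 / 0 -3 3]. Elementwise product with the kernel and sum: 0·3 + 0·3 + 0·1 + 1·1 + 0·1 + 3·-2.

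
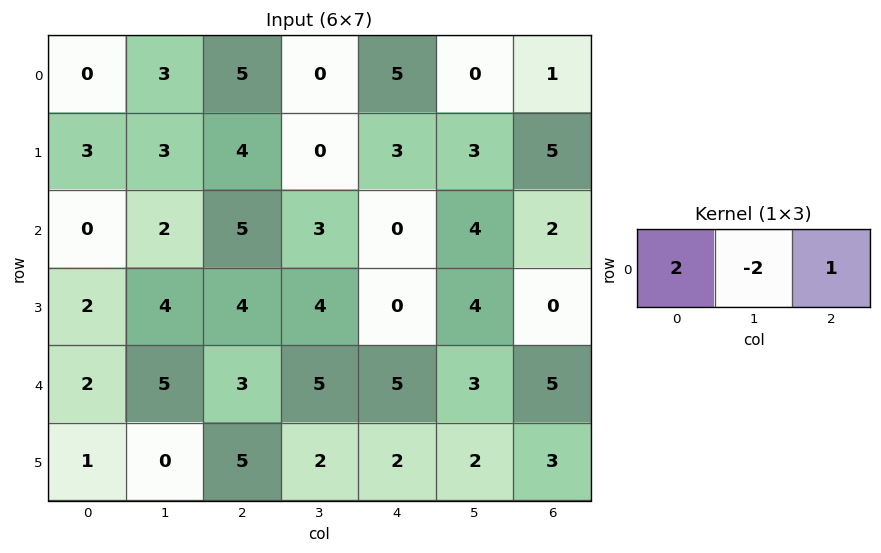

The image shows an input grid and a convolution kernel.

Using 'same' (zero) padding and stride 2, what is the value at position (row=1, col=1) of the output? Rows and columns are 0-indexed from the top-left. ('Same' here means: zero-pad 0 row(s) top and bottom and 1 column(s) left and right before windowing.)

-3

The receptive field on the zero-padded input at this output position is [2 5 3]. Elementwise product with the kernel and sum: 2·2 + 5·-2 + 3·1.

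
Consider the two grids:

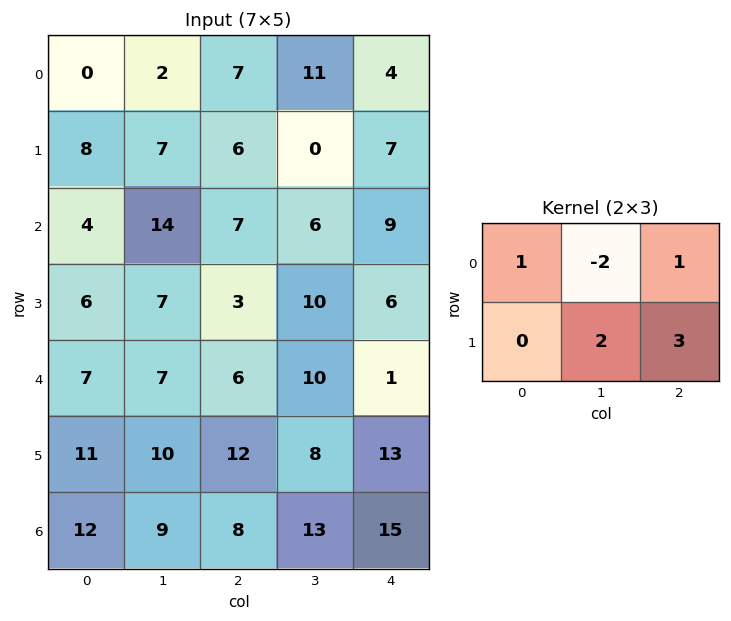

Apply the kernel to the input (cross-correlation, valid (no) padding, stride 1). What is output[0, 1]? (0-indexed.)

The receptive field on the input at this output position is [2 7 11 / 7 6 0]. Elementwise product with the kernel and sum: 2·1 + 7·-2 + 11·1 + 6·2 + 0·3.

11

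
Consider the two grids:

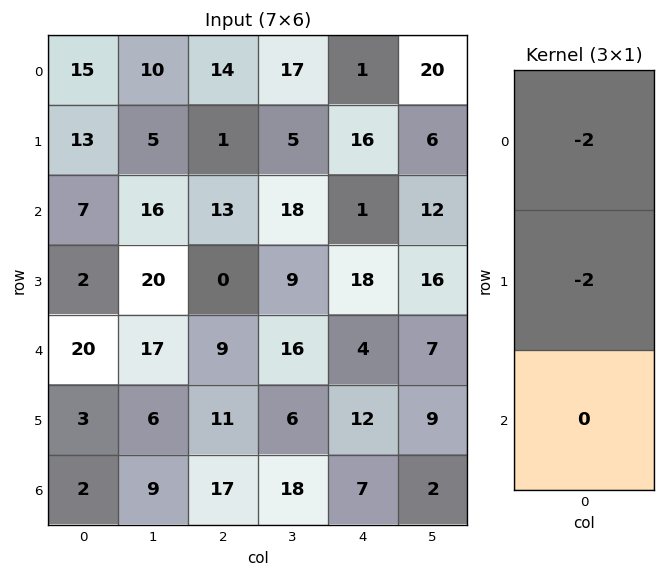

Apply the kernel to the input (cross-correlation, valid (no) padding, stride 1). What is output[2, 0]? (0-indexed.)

-18

The receptive field on the input at this output position is [7 / 2 / 20]. Elementwise product with the kernel and sum: 7·-2 + 2·-2.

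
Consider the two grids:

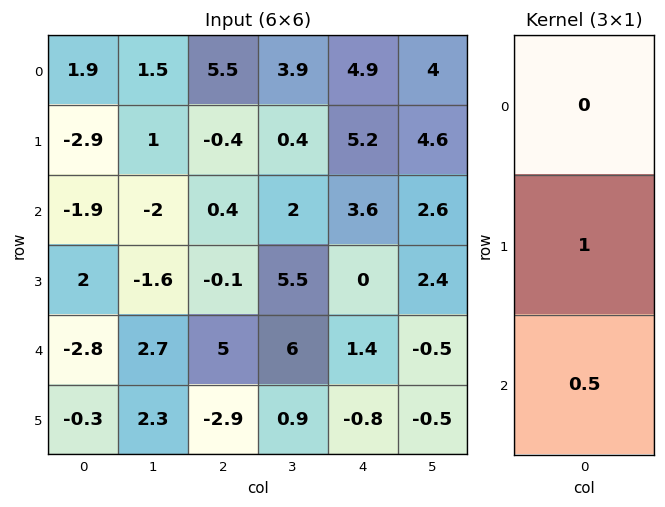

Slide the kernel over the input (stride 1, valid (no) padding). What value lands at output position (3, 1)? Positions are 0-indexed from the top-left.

The receptive field on the input at this output position is [-1.6 / 2.7 / 2.3]. Elementwise product with the kernel and sum: 2.7·1 + 2.3·0.5.

3.85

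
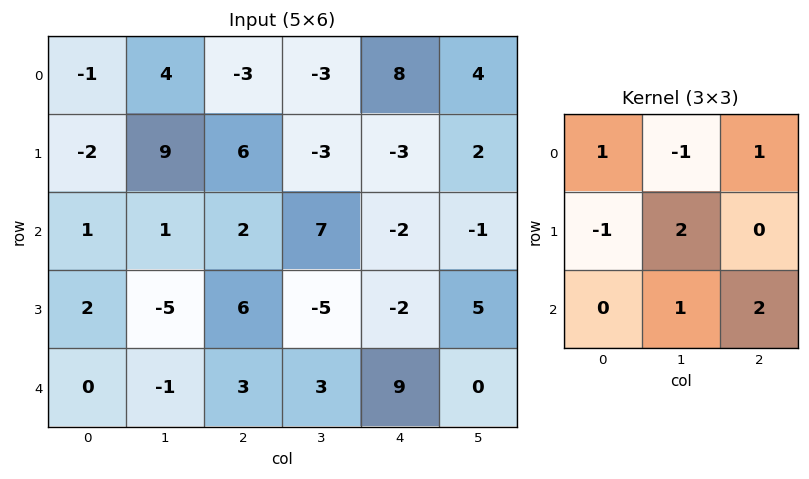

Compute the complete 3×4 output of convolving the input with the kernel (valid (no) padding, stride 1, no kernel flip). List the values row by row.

17 23 -1 -14
3 -1 9 -1
-5 32 -2 18

Output[0,0]: The receptive field on the input at this output position is [-1 4 -3 / -2 9 6 / 1 1 2]. Elementwise product with the kernel and sum: -1·1 + 4·-1 + -3·1 + -2·-1 + 9·2 + 1·1 + 2·2.
Output[0,1]: The receptive field on the input at this output position is [4 -3 -3 / 9 6 -3 / 1 2 7]. Elementwise product with the kernel and sum: 4·1 + -3·-1 + -3·1 + 9·-1 + 6·2 + 2·1 + 7·2.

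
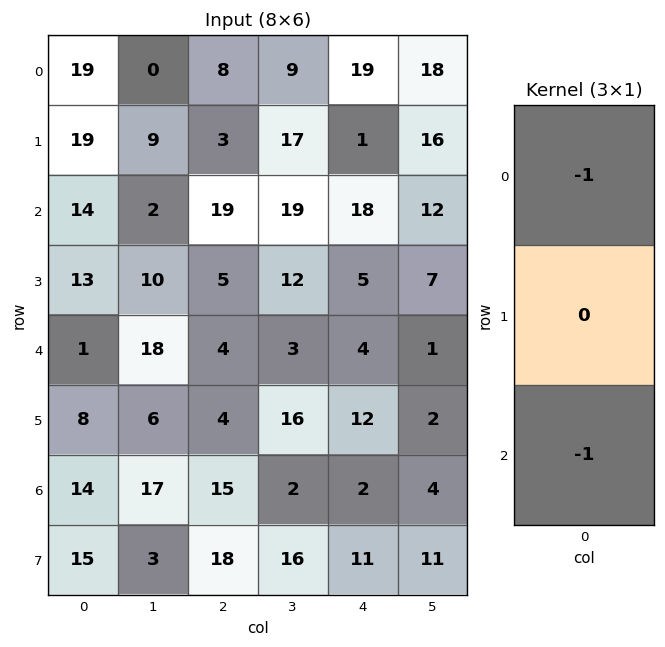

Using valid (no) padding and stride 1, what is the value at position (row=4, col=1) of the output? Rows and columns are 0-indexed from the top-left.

-35

The receptive field on the input at this output position is [18 / 6 / 17]. Elementwise product with the kernel and sum: 18·-1 + 17·-1.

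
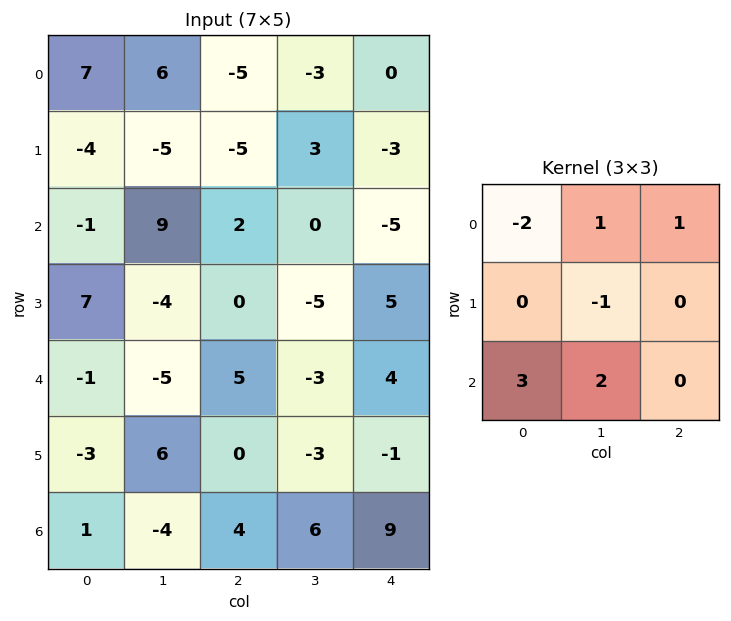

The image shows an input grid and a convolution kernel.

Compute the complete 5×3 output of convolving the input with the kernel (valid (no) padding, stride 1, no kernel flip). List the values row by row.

Output[0,0]: The receptive field on the input at this output position is [7 6 -5 / -4 -5 -5 / -1 9 2]. Elementwise product with the kernel and sum: 7·-2 + 6·1 + -5·1 + -5·-1 + -1·3 + 9·2.

7 16 10
2 -6 0
4 -21 5
-10 16 -3
-9 8 18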